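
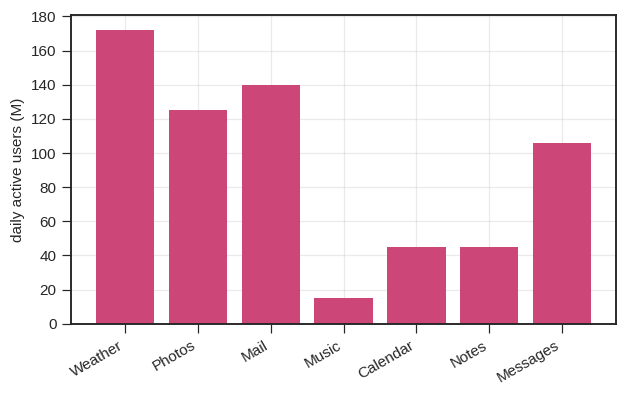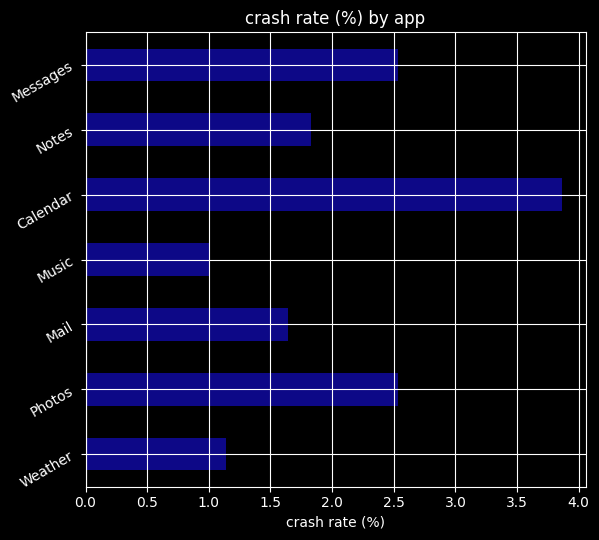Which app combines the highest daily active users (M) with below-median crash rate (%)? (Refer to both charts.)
Weather

Chart 2 median crash rate (%) ≈ 2; below-median apps: Weather, Mail, Music. Among those, Weather has the highest daily active users (M) (≈ 180).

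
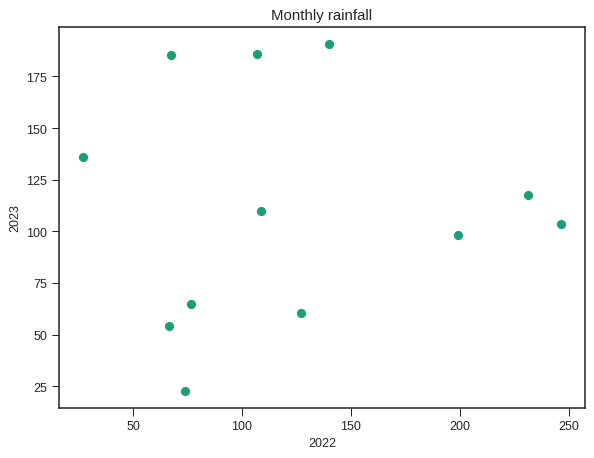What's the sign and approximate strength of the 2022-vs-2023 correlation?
no clear correlation

Points are roughly uncorrelated; weak (|r| ≈ 0.0).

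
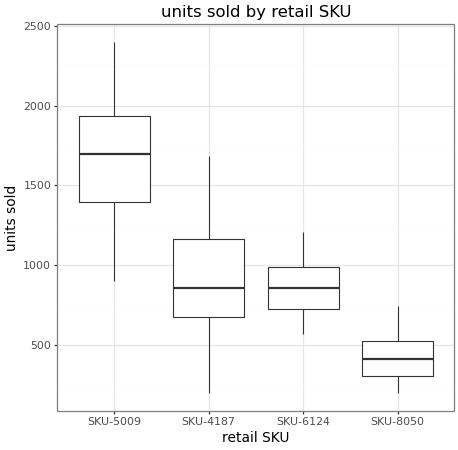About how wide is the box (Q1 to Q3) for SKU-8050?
≈ 200

Q3 ≈ 600, Q1 ≈ 400; IQR ≈ 200.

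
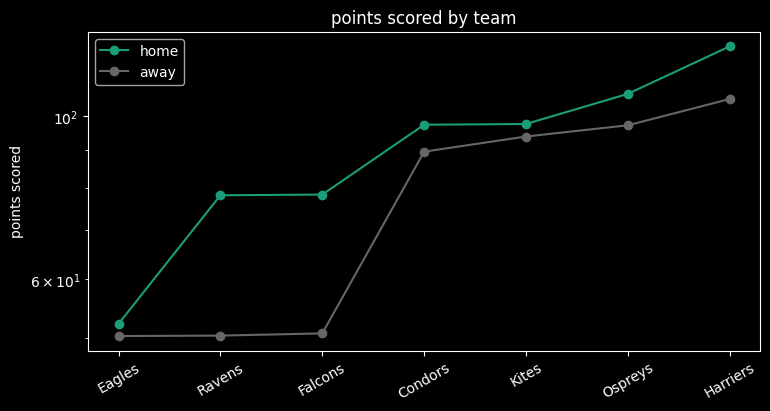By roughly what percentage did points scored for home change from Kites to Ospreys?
Kites ≈ 100, Ospreys ≈ 110; (110 − 100) / 100 ≈ +10%.

≈ +10%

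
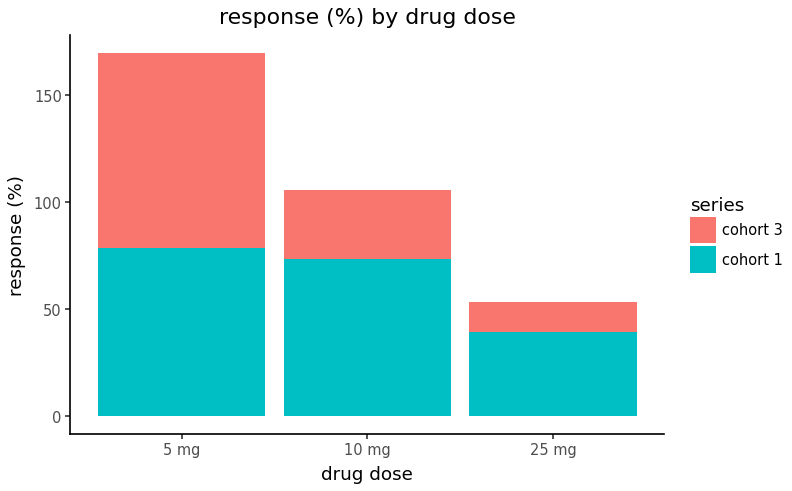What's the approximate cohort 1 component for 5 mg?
≈ 80

cohort 1 top ≈ 80, bottom ≈ 0; segment ≈ 80.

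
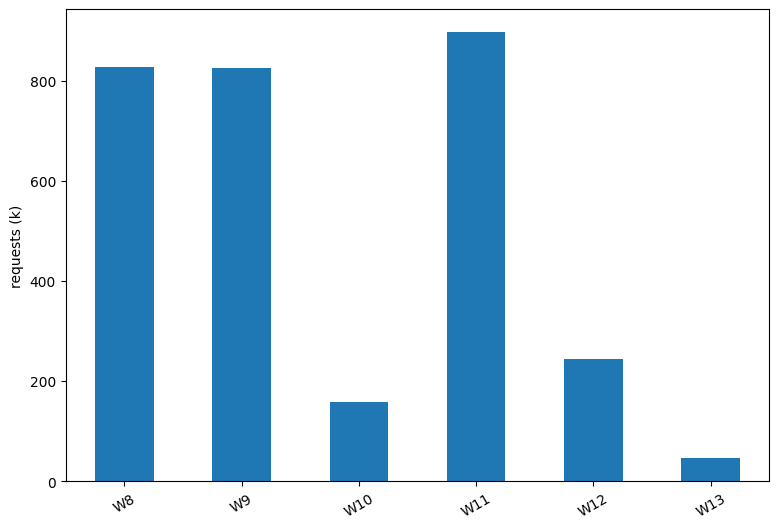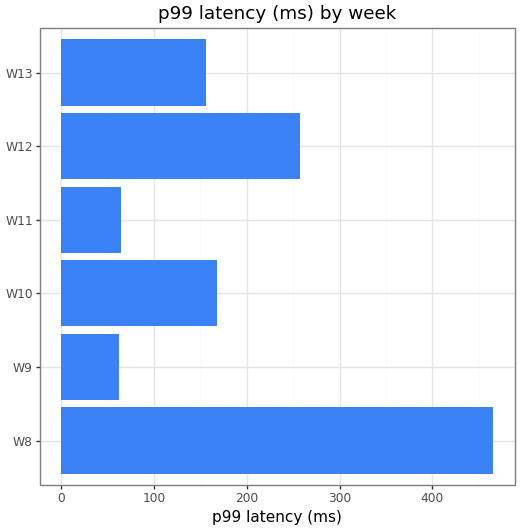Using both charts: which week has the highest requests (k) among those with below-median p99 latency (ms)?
Chart 2 median p99 latency (ms) ≈ 150; below-median weeks: W9, W11, W13. Among those, W11 has the highest requests (k) (≈ 900).

W11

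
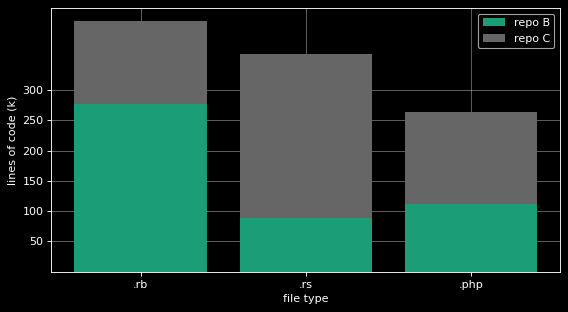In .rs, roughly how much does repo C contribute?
≈ 250

repo C top ≈ 350, bottom ≈ 100; segment ≈ 250.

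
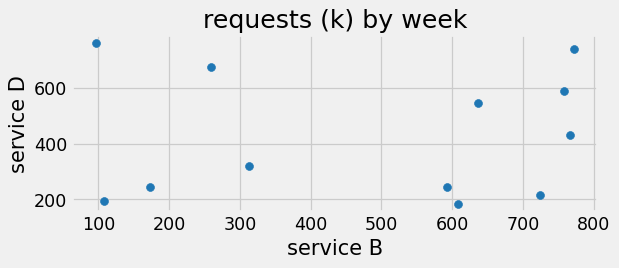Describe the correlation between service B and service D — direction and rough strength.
no clear correlation

Points are roughly uncorrelated; weak (|r| ≈ 0.0).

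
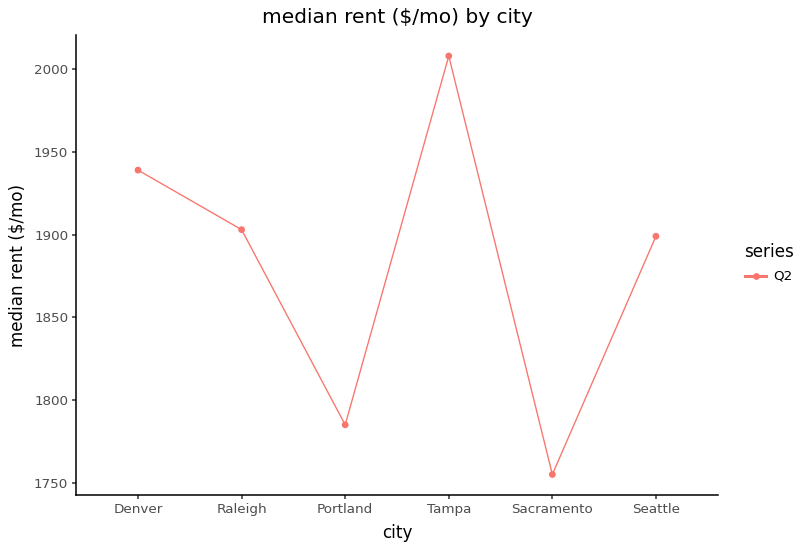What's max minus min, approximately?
≈ 250

Max Tampa ≈ 2000, min Sacramento ≈ 1750; range ≈ 250.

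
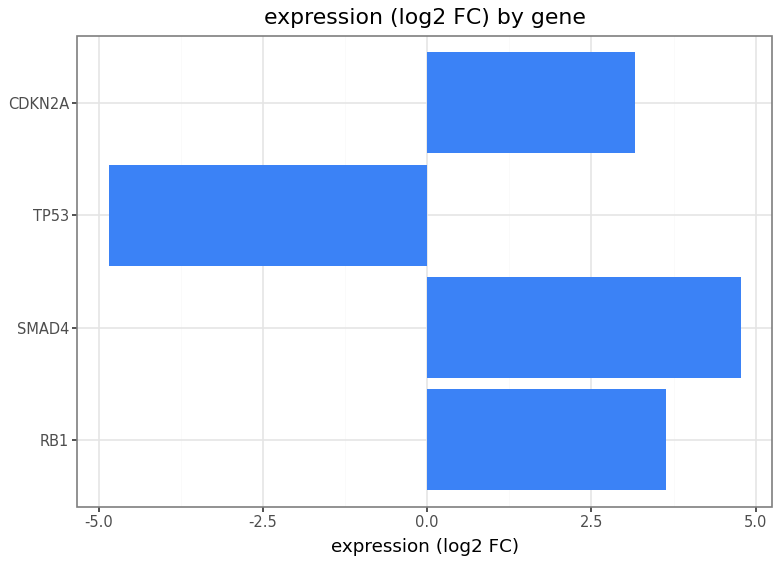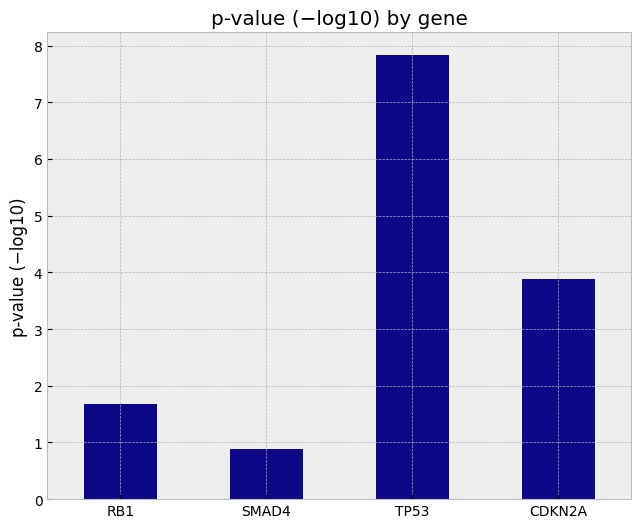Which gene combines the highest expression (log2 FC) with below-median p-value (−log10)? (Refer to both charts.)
SMAD4

Chart 2 median p-value (−log10) ≈ 3; below-median genes: RB1, SMAD4. Among those, SMAD4 has the highest expression (log2 FC) (≈ 5).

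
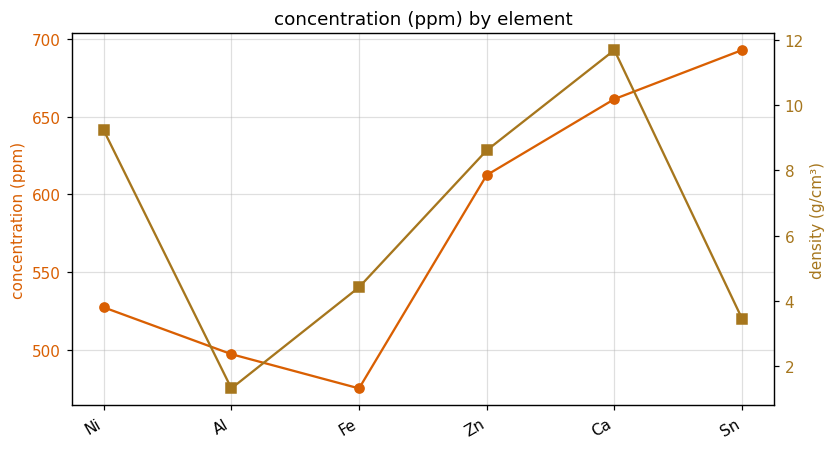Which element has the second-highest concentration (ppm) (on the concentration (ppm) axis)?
Top 3 (on the concentration (ppm) axis): Sn ≈ 700, Ca ≈ 660, Zn ≈ 620.

Ca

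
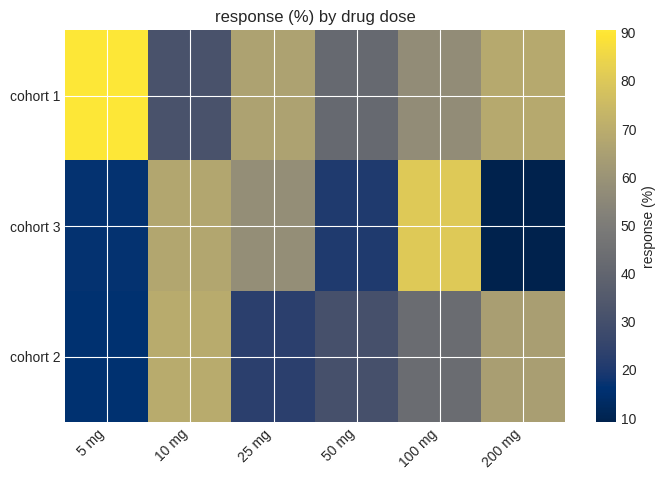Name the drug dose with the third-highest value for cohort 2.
100 mg

Top 4 for cohort 2: 10 mg ≈ 70, 200 mg ≈ 60, 100 mg ≈ 40, 50 mg ≈ 30.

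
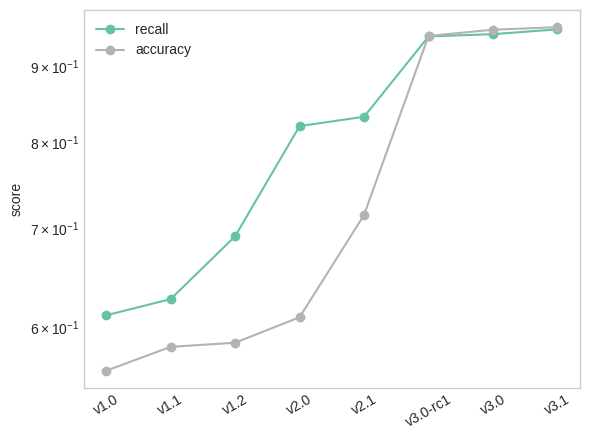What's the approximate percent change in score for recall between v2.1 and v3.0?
≈ +11.8%

v2.1 ≈ 0.85, v3.0 ≈ 0.95; (0.95 − 0.85) / 0.85 ≈ +11.8%.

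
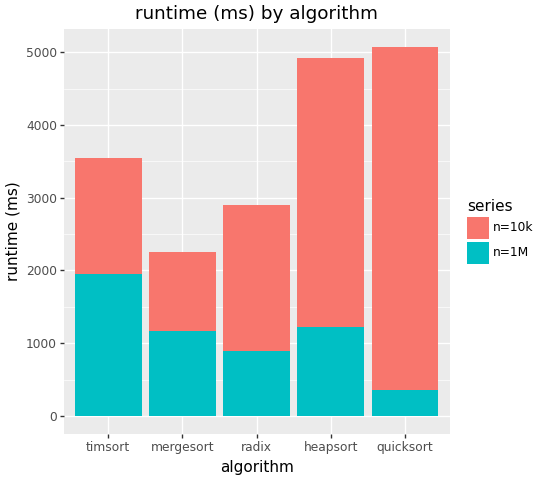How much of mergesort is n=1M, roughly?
n=1M top ≈ 1000, bottom ≈ 0; segment ≈ 1000.

≈ 1000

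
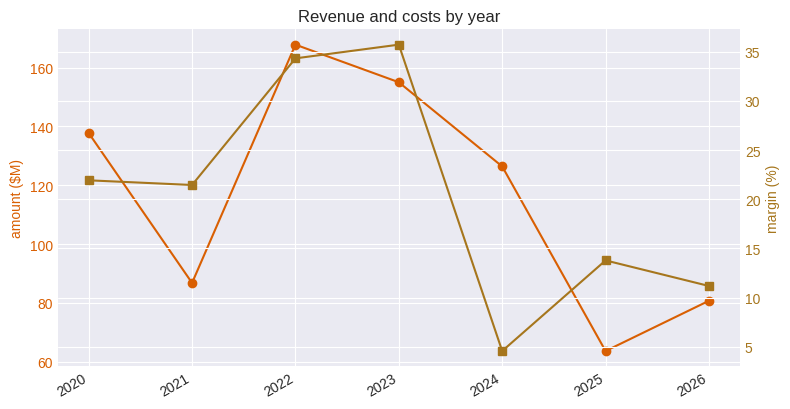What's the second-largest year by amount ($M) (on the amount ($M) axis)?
2023

Top 3 (on the amount ($M) axis): 2022 ≈ 170, 2023 ≈ 160, 2020 ≈ 140.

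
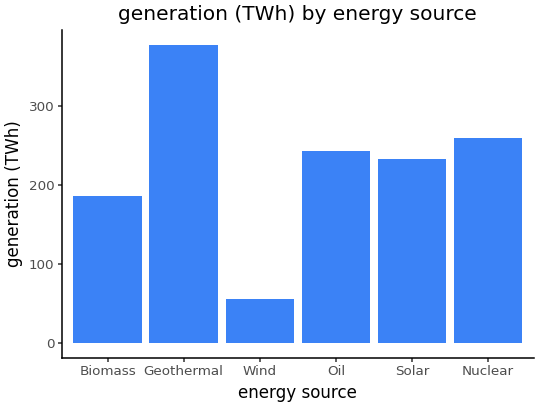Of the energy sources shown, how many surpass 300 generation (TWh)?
1

Above 300: Geothermal.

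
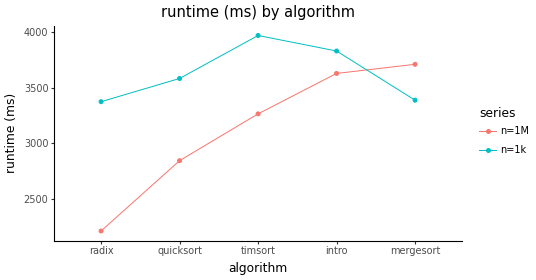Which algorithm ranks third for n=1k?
Top 4 for n=1k: timsort ≈ 4000, intro ≈ 3800, quicksort ≈ 3600, mergesort ≈ 3400.

quicksort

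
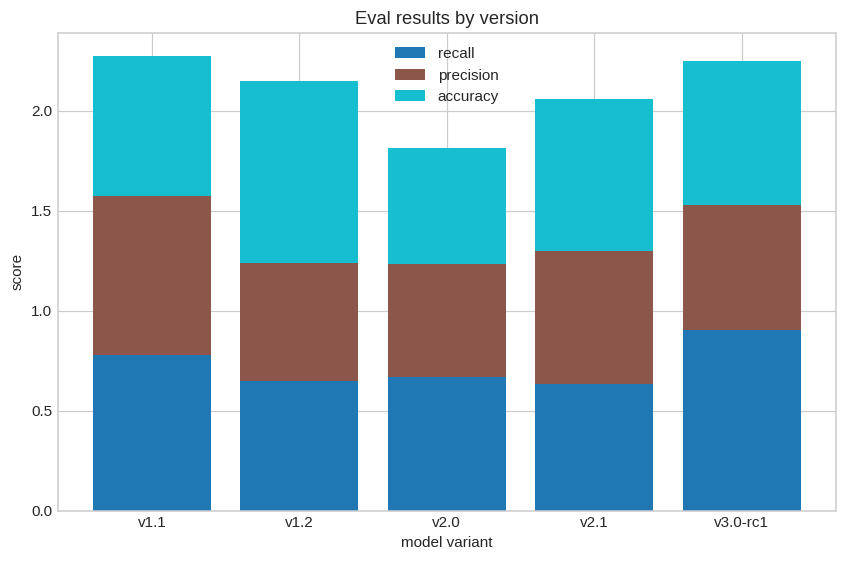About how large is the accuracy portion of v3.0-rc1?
≈ 0.6

accuracy top ≈ 2.2, bottom ≈ 1.6; segment ≈ 0.6.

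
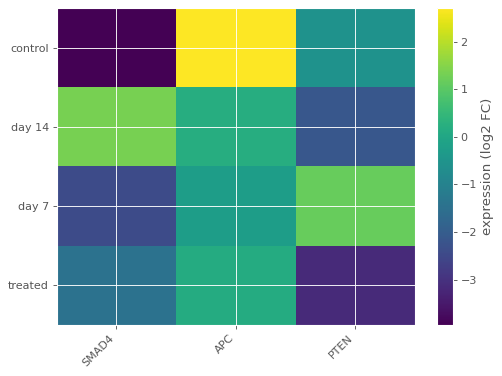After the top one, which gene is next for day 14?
APC

Top 3 for day 14: SMAD4 ≈ 1, APC ≈ 0, PTEN ≈ -2.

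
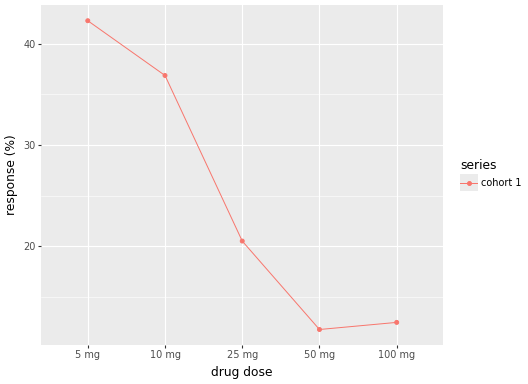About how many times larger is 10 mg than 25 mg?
≈ 1.75×

10 mg ≈ 35, 25 mg ≈ 20; 35/20 ≈ 1.75.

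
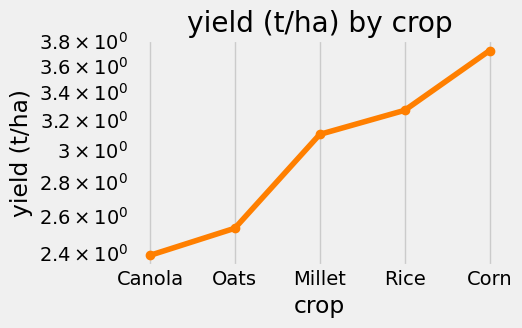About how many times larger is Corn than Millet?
Corn ≈ 3.8, Millet ≈ 3.2; 3.8/3.2 ≈ 1.19.

≈ 1.19×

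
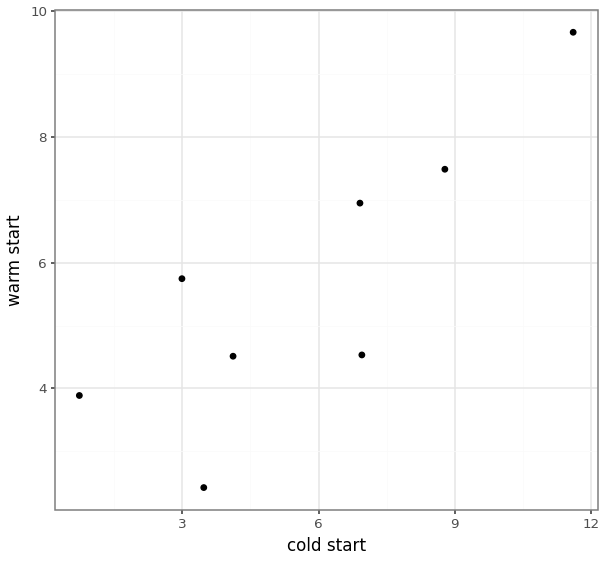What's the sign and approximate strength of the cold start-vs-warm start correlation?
Points are positively correlated; strong (|r| ≈ 0.8).

positive, strong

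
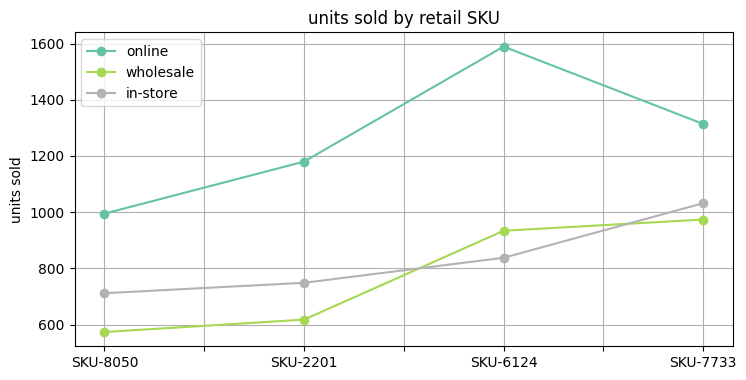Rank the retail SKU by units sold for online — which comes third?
Top 4 for online: SKU-6124 ≈ 1600, SKU-7733 ≈ 1300, SKU-2201 ≈ 1200, SKU-8050 ≈ 1000.

SKU-2201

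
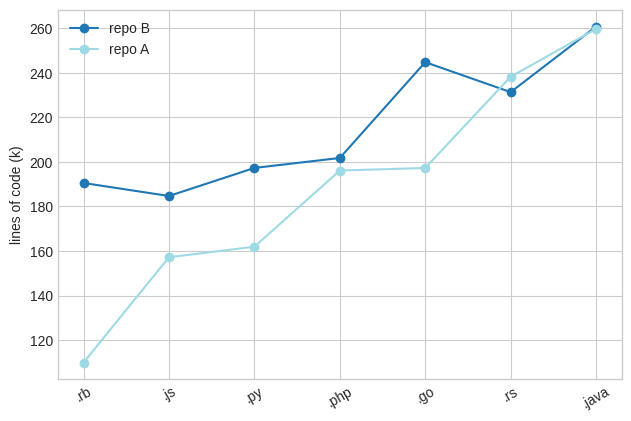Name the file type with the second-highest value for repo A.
.rs

Top 3 for repo A: .java ≈ 260, .rs ≈ 240, .go ≈ 200.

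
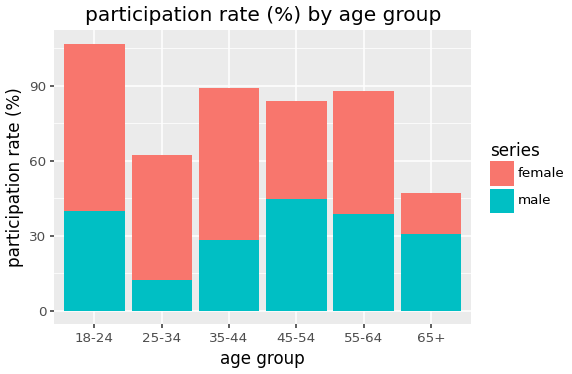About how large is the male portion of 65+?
male top ≈ 30, bottom ≈ 0; segment ≈ 30.

≈ 30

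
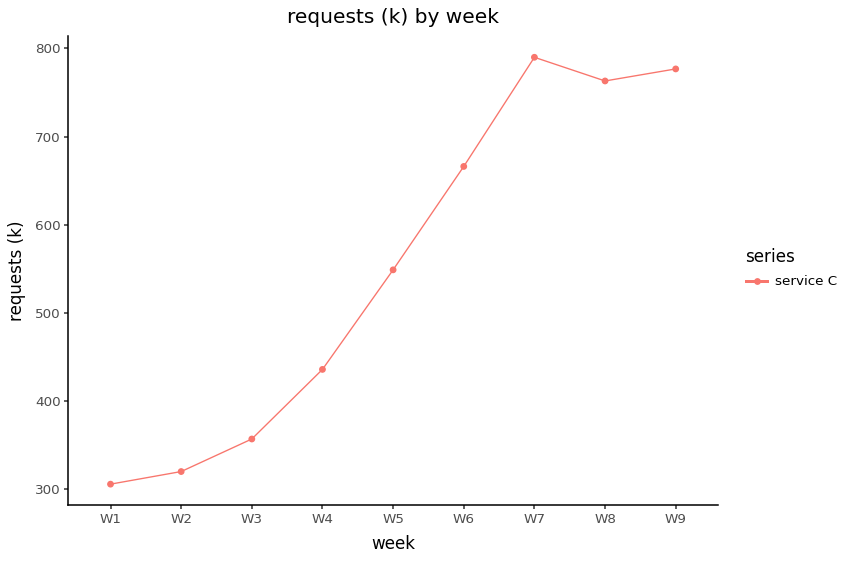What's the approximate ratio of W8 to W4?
W8 ≈ 750, W4 ≈ 450; 750/450 ≈ 1.67.

≈ 1.67×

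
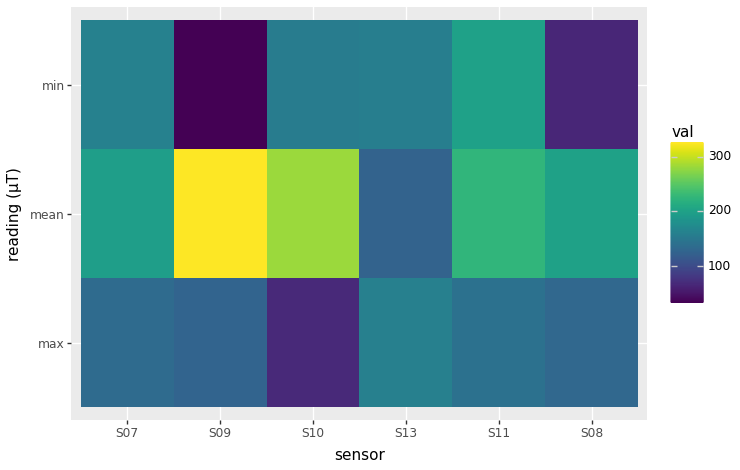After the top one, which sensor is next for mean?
S10

Top 3 for mean: S09 ≈ 325, S10 ≈ 275, S11 ≈ 225.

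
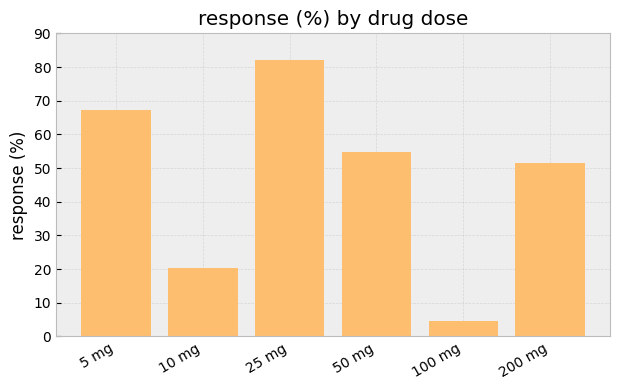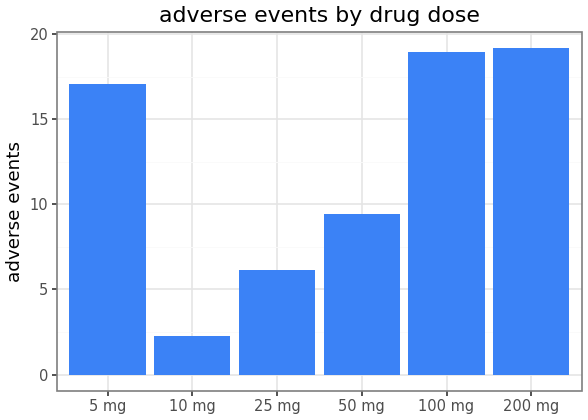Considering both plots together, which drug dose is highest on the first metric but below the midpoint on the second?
Chart 2 median adverse events ≈ 14; below-median drug doses: 10 mg, 25 mg, 50 mg. Among those, 25 mg has the highest response (%) (≈ 80).

25 mg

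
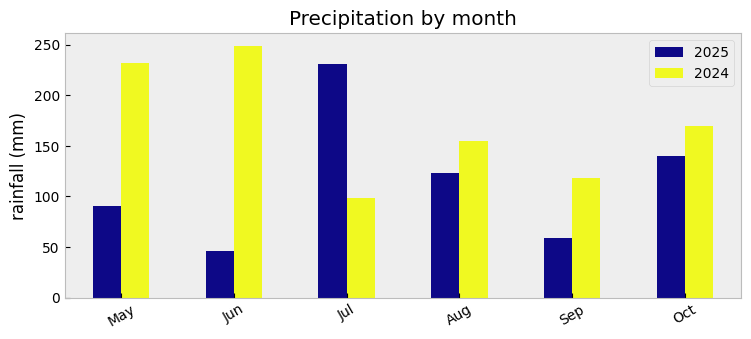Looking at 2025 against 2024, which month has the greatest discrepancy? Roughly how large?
Jun: 2025 ≈ 50, 2024 ≈ 250 → gap ≈ 200. Next-largest (May) is only ≈ 125.

Jun, ≈ 200 mm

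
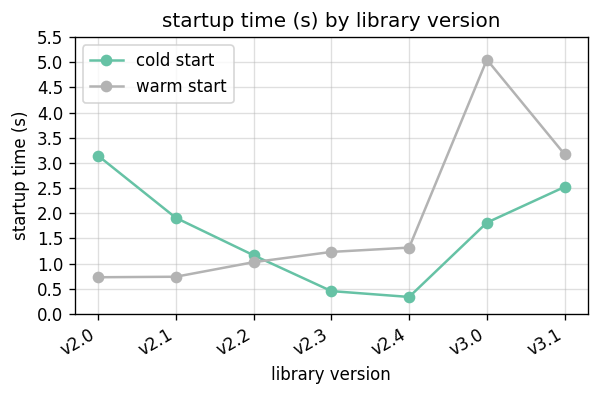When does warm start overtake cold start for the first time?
v2.3

v2.2: warm start ≈ 1.0 vs cold start ≈ 1.0 (not yet); v2.3: warm start ≈ 1.0 vs cold start ≈ 0.5 (first crossover).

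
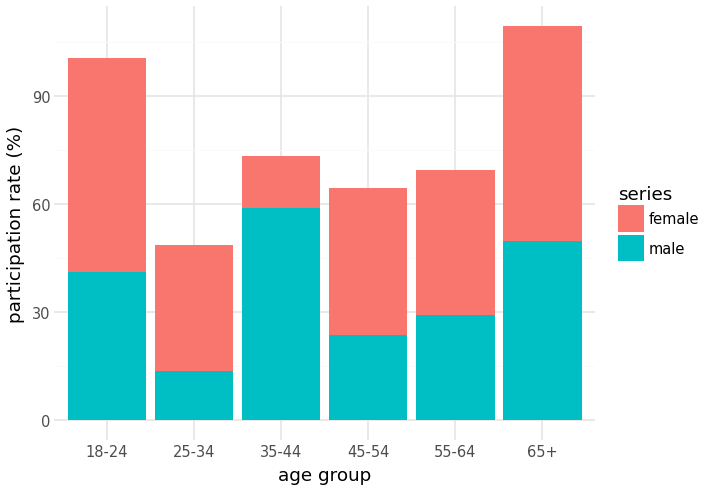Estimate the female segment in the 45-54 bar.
female top ≈ 60, bottom ≈ 20; segment ≈ 40.

≈ 40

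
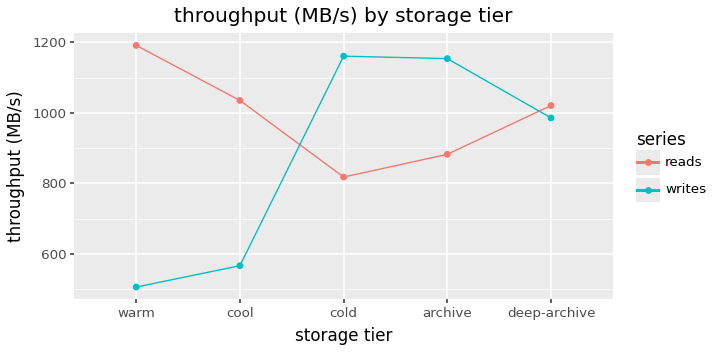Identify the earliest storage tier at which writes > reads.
cool: writes ≈ 600 vs reads ≈ 1000 (not yet); cold: writes ≈ 1200 vs reads ≈ 800 (first crossover).

cold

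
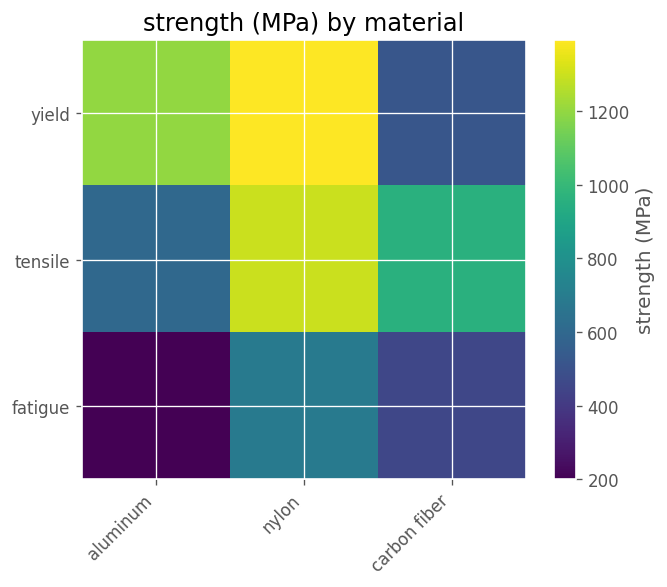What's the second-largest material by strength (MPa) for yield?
aluminum

Top 3 for yield: nylon ≈ 1400, aluminum ≈ 1200, carbon fiber ≈ 500.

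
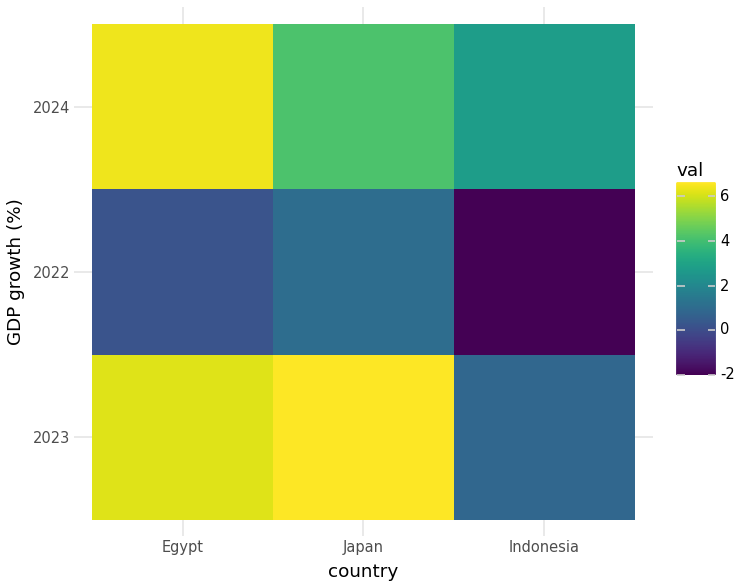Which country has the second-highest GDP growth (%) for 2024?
Top 3 for 2024: Egypt ≈ 6, Japan ≈ 4, Indonesia ≈ 3.

Japan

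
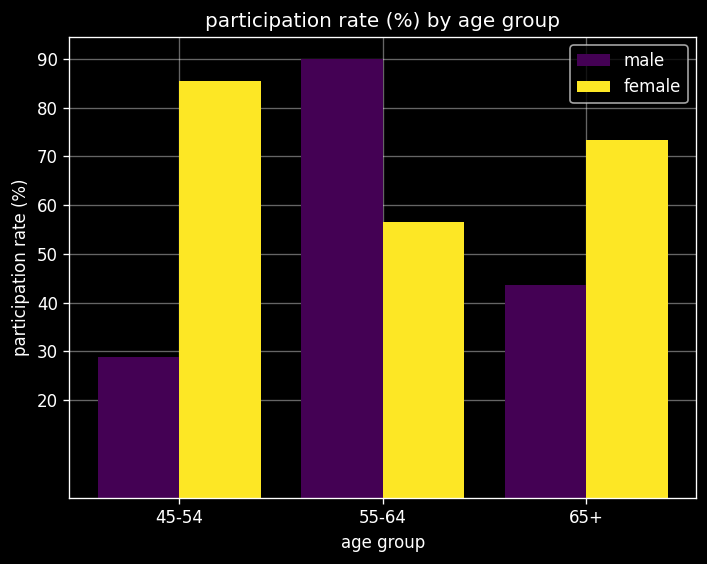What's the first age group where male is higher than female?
45-54: male ≈ 30 vs female ≈ 90 (not yet); 55-64: male ≈ 90 vs female ≈ 60 (first crossover).

55-64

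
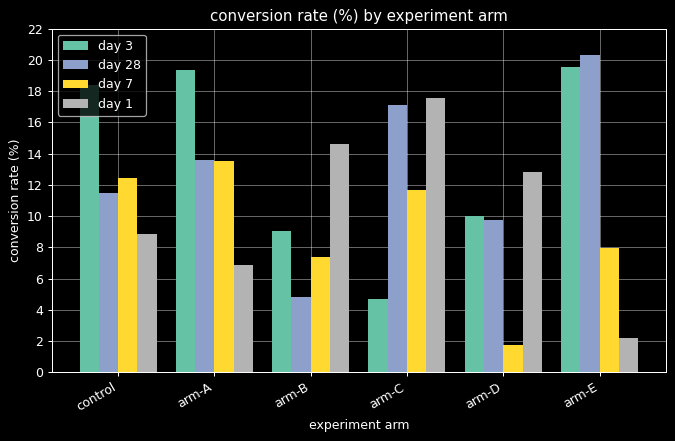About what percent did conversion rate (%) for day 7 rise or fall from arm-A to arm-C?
≈ -14.3%

arm-A ≈ 14, arm-C ≈ 12; (12 − 14) / 14 ≈ -14.3%.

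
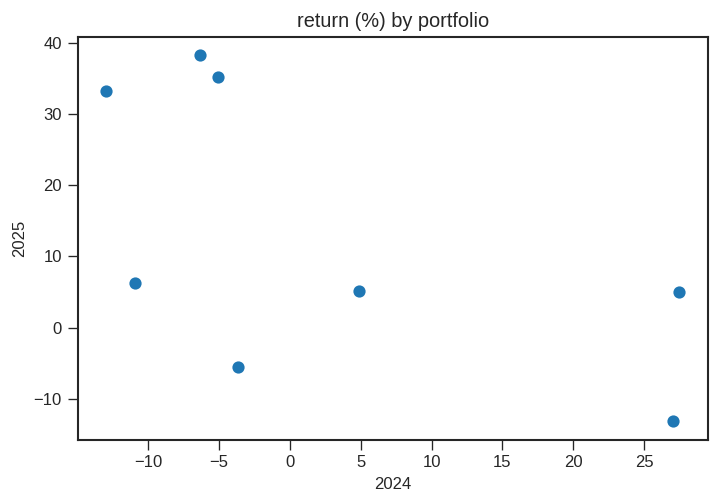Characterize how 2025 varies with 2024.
negative, moderate

Points are negatively correlated; moderate (|r| ≈ 0.6).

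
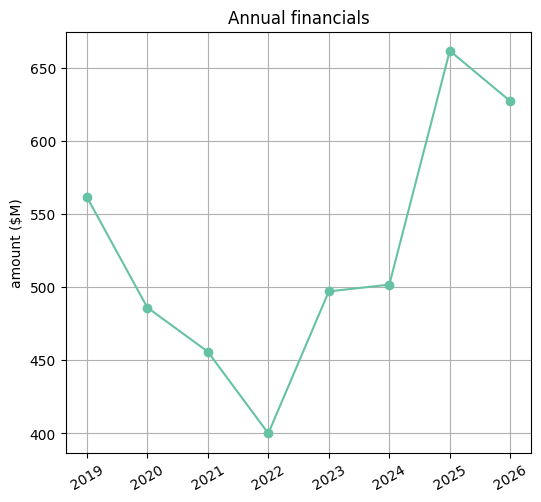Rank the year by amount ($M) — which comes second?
Top 3: 2025 ≈ 650, 2026 ≈ 625, 2019 ≈ 550.

2026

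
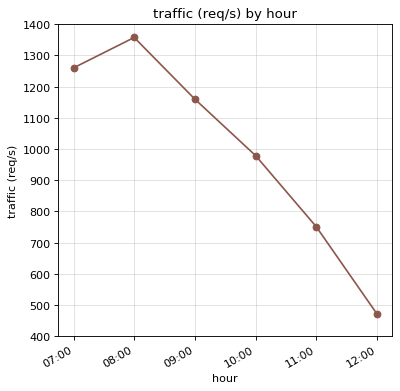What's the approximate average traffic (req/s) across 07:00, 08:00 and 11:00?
≈ 1167

(1300 + 1400 + 800) / 3 ≈ 1167.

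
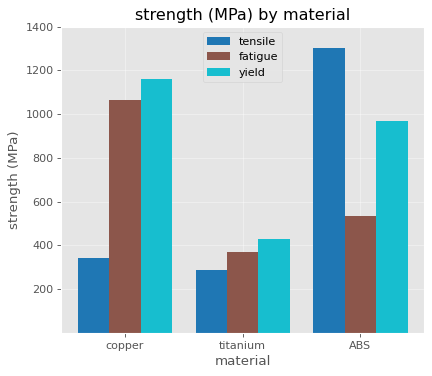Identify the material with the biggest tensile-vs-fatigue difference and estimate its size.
ABS: tensile ≈ 1400, fatigue ≈ 600 → gap ≈ 800. Next-largest (copper) is only ≈ 600.

ABS, ≈ 800 MPa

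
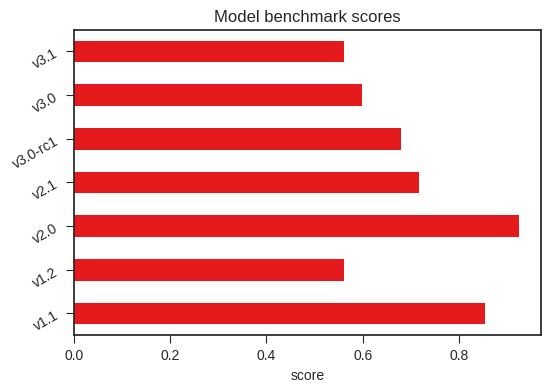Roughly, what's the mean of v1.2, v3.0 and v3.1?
(0.6 + 0.6 + 0.6) / 3 ≈ 0.6.

≈ 0.6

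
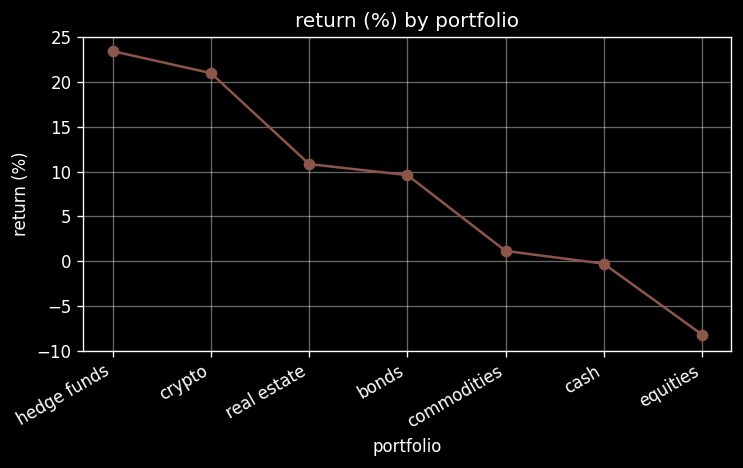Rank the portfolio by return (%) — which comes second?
Top 3: hedge funds ≈ 25, crypto ≈ 20, real estate ≈ 10.

crypto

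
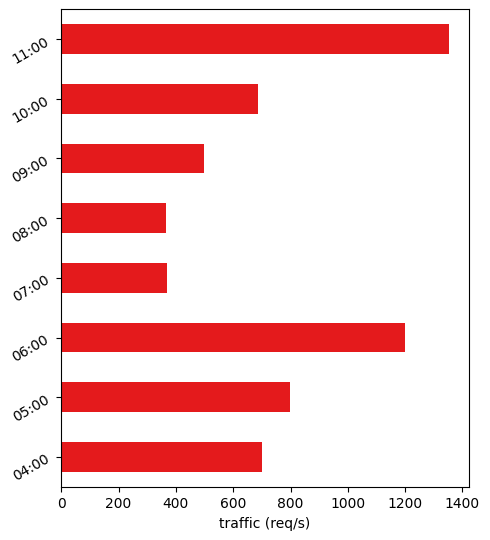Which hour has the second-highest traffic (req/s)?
Top 3: 11:00 ≈ 1400, 06:00 ≈ 1200, 05:00 ≈ 800.

06:00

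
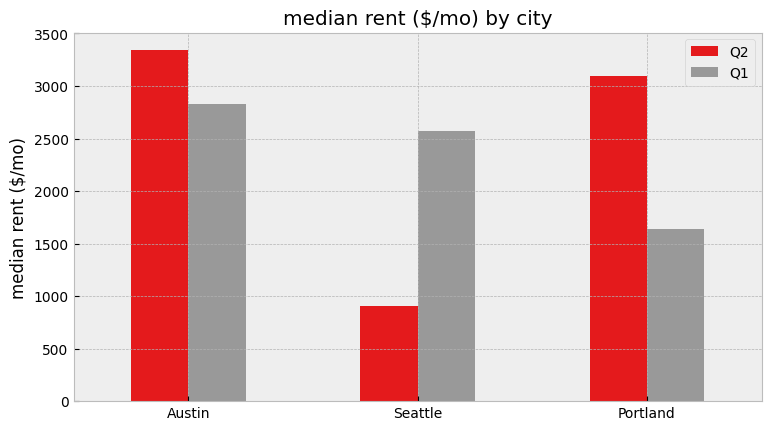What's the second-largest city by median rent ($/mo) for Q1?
Top 3 for Q1: Austin ≈ 3000, Seattle ≈ 2500, Portland ≈ 1500.

Seattle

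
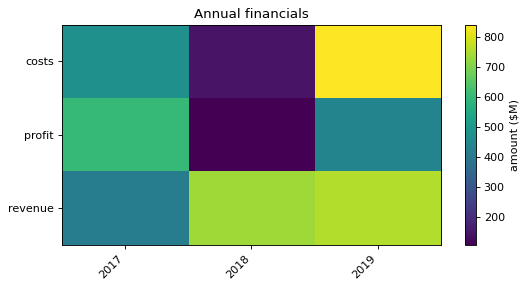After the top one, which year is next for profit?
2019

Top 3 for profit: 2017 ≈ 600, 2019 ≈ 400, 2018 ≈ 100.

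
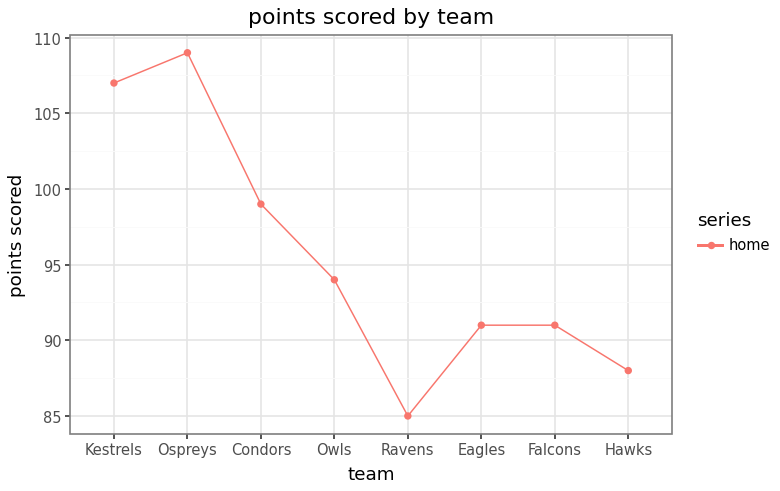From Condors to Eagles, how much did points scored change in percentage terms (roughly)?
≈ -8%

Condors ≈ 100, Eagles ≈ 92; (92 − 100) / 100 ≈ -8%.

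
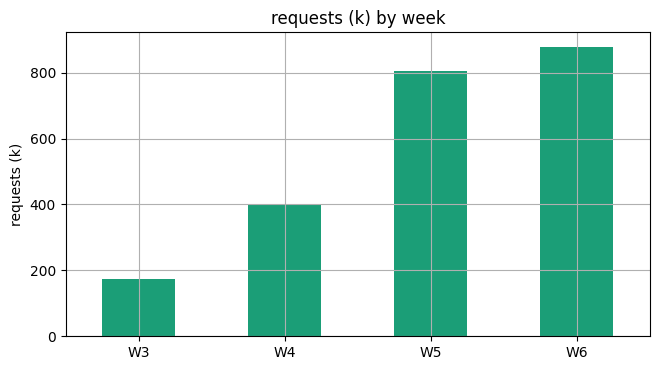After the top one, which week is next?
W5

Top 3: W6 ≈ 900, W5 ≈ 800, W4 ≈ 400.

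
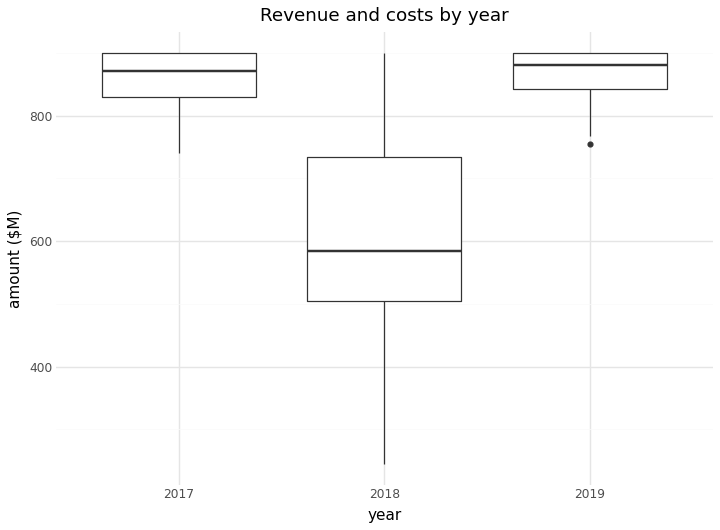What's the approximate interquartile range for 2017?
Q3 ≈ 900, Q1 ≈ 825; IQR ≈ 75.

≈ 75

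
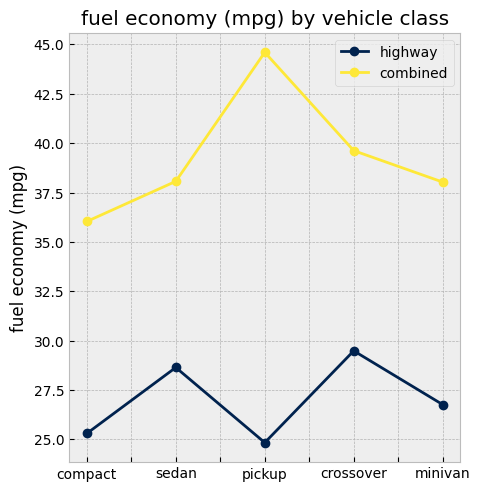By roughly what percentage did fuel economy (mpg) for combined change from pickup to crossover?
pickup ≈ 44, crossover ≈ 40; (40 − 44) / 44 ≈ -9.1%.

≈ -9.1%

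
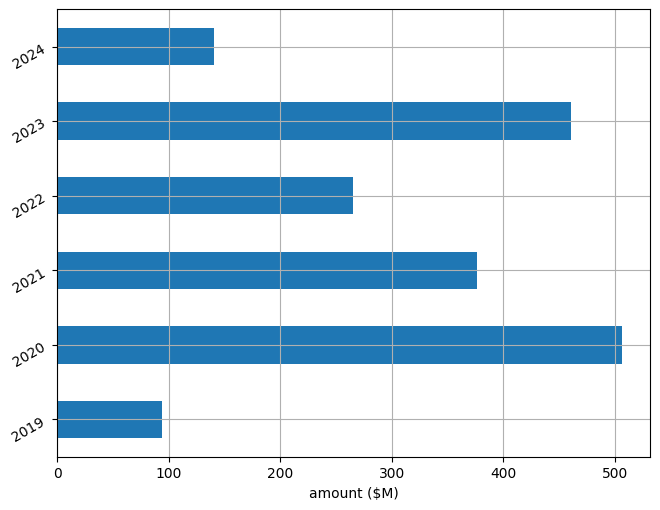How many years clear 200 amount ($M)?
Above 200: 2020, 2021, 2022, 2023.

4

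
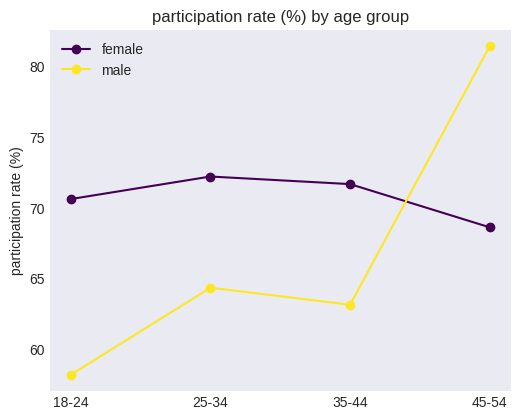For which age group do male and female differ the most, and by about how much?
45-54, ≈ 14 %

45-54: male ≈ 82, female ≈ 68 → gap ≈ 14. Next-largest (18-24) is only ≈ 12.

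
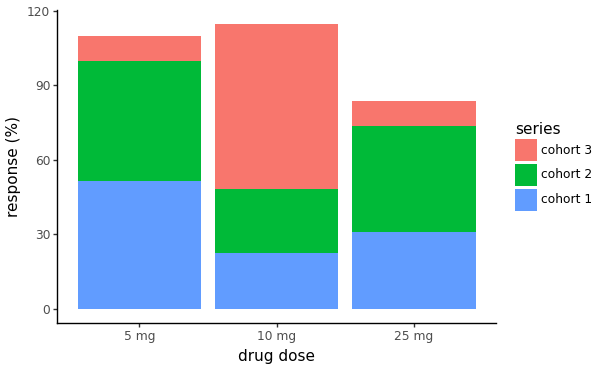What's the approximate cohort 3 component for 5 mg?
≈ 10

cohort 3 top ≈ 110, bottom ≈ 100; segment ≈ 10.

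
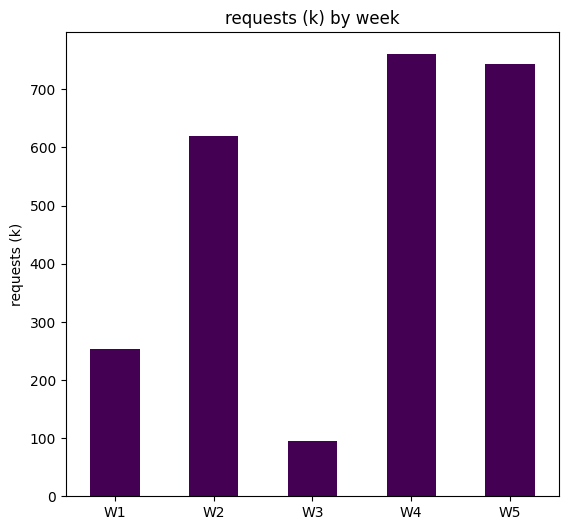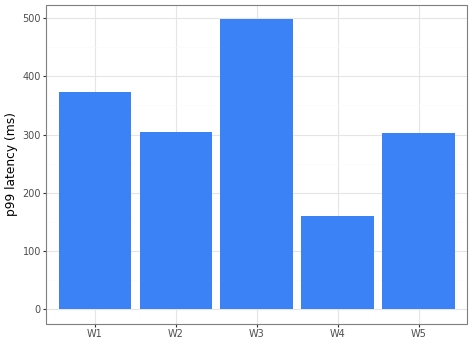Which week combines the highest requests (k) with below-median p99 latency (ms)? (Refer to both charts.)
W4

Chart 2 median p99 latency (ms) ≈ 300; below-median weeks: W4, W5. Among those, W4 has the highest requests (k) (≈ 800).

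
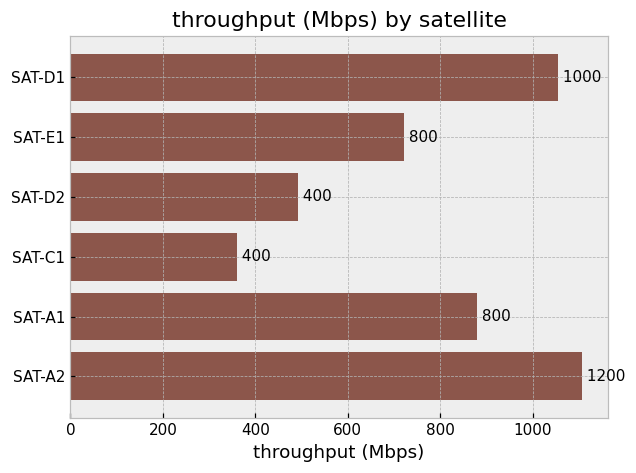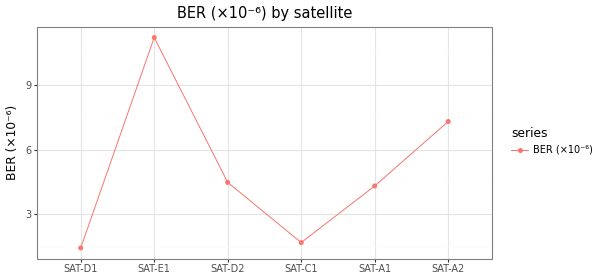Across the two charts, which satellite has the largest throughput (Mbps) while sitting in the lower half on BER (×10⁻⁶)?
SAT-D1

Chart 2 median BER (×10⁻⁶) ≈ 4; below-median satellites: SAT-D1, SAT-C1, SAT-A1. Among those, SAT-D1 has the highest throughput (Mbps) (≈ 1000).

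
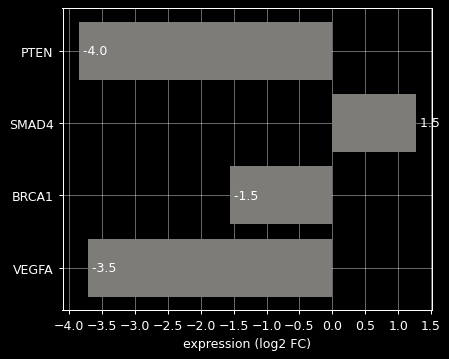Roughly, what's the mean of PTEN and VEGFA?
≈ -3.75

(-4.0 + -3.5) / 2 ≈ -3.75.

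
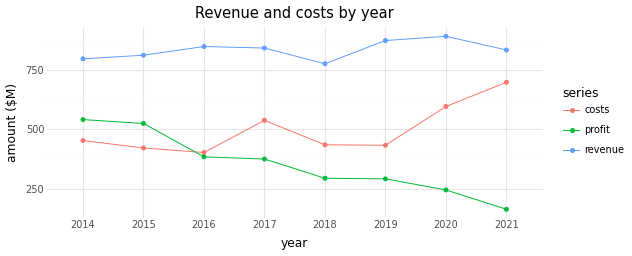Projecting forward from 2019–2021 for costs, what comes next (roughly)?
≈ 850

Last three: 400, 600, 700 → slope ≈ 150/step → next ≈ 850.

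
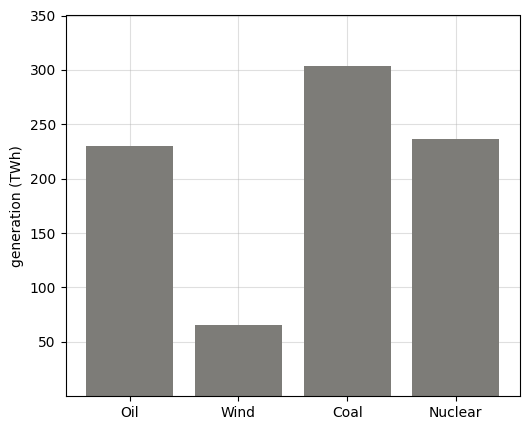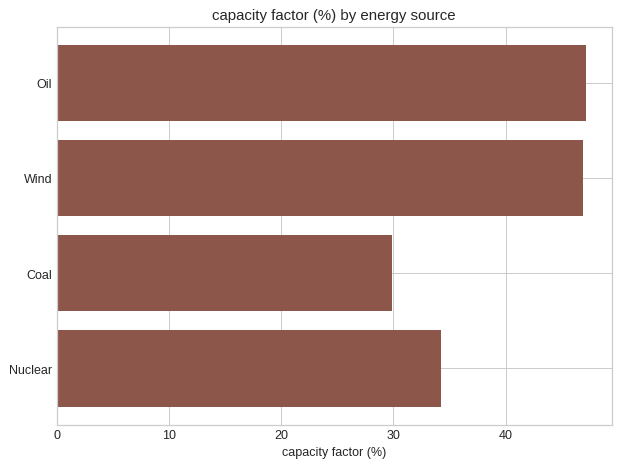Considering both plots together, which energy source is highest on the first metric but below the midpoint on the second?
Coal

Chart 2 median capacity factor (%) ≈ 40; below-median energy sources: Coal, Nuclear. Among those, Coal has the highest generation (TWh) (≈ 300).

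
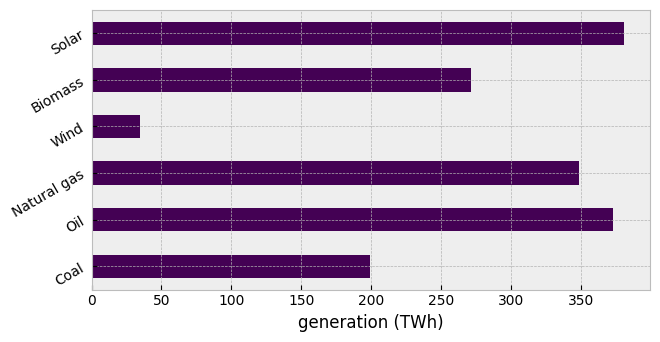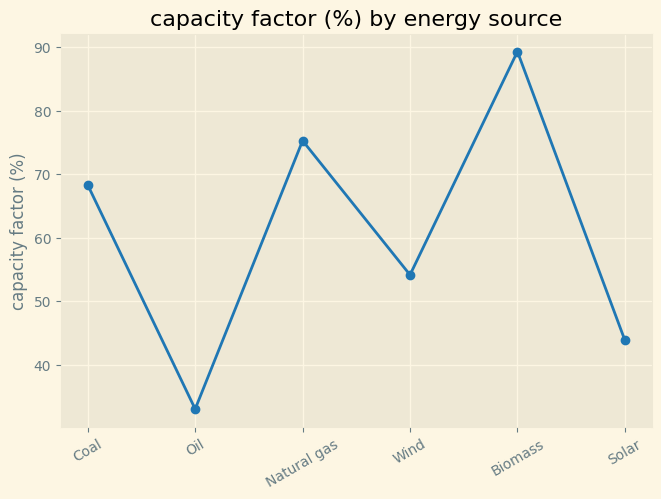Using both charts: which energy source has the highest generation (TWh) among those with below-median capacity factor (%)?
Solar

Chart 2 median capacity factor (%) ≈ 60; below-median energy sources: Oil, Wind, Solar. Among those, Solar has the highest generation (TWh) (≈ 400).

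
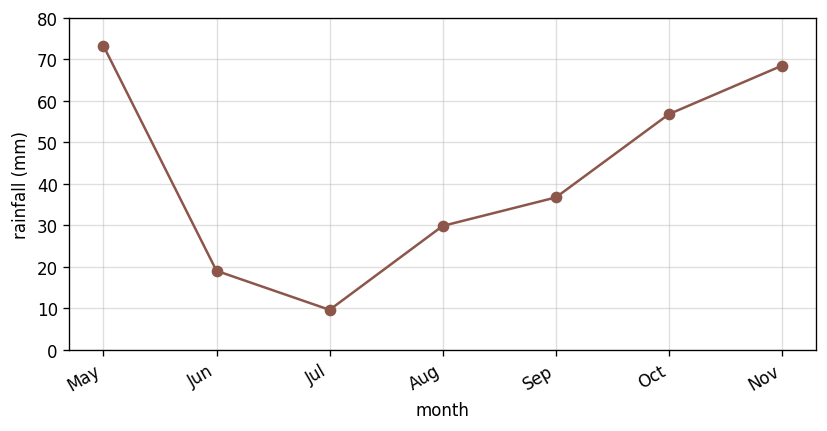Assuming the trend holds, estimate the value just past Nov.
Last three: 40, 60, 70 → slope ≈ 15/step → next ≈ 85.

≈ 85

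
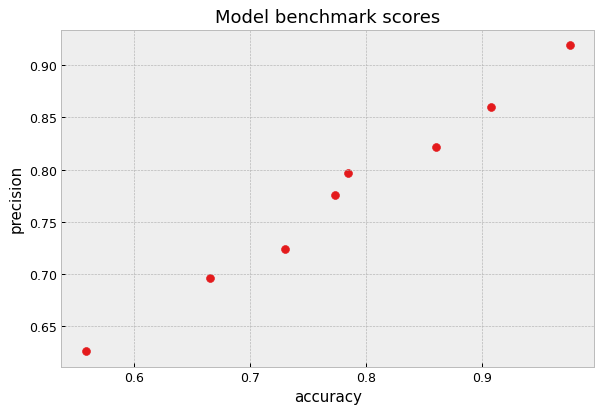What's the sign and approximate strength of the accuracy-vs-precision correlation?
positive, strong

Points are positively correlated; strong (|r| ≈ 1.0).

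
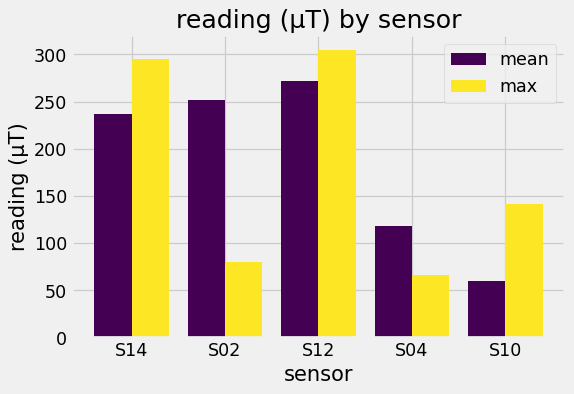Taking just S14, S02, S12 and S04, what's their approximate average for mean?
≈ 212

(250 + 250 + 250 + 100) / 4 ≈ 212.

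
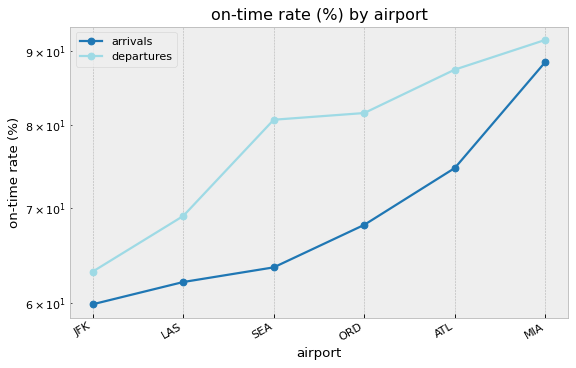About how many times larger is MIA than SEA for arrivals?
MIA ≈ 90, SEA ≈ 65; 90/65 ≈ 1.38.

≈ 1.38×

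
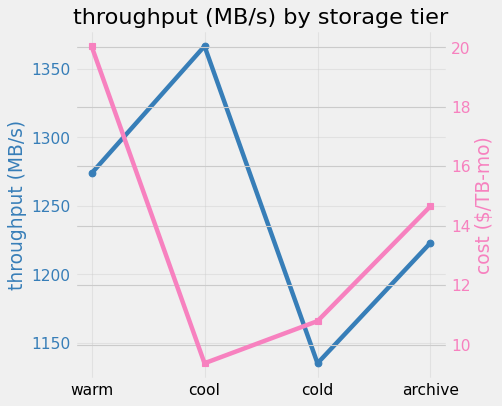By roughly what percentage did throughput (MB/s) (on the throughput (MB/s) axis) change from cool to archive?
cool ≈ 1360, archive ≈ 1220; (1220 − 1360) / 1360 ≈ -10.3%.

≈ -10.3%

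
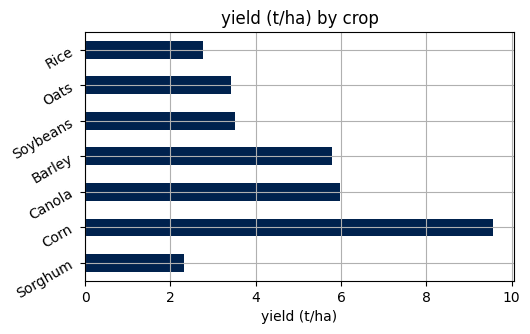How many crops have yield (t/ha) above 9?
Above 9: Corn.

1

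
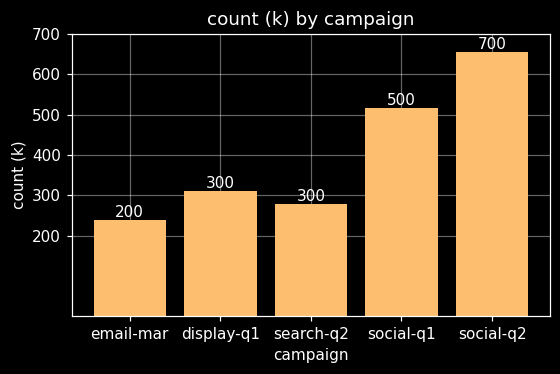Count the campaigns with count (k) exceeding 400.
Above 400: social-q1, social-q2.

2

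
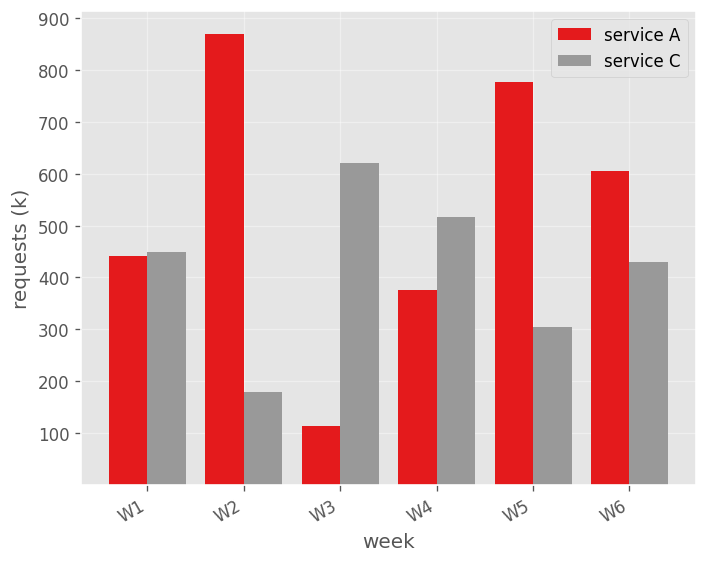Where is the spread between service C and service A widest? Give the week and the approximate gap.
W2, ≈ 700 k

W2: service C ≈ 200, service A ≈ 900 → gap ≈ 700. Next-largest (W3) is only ≈ 500.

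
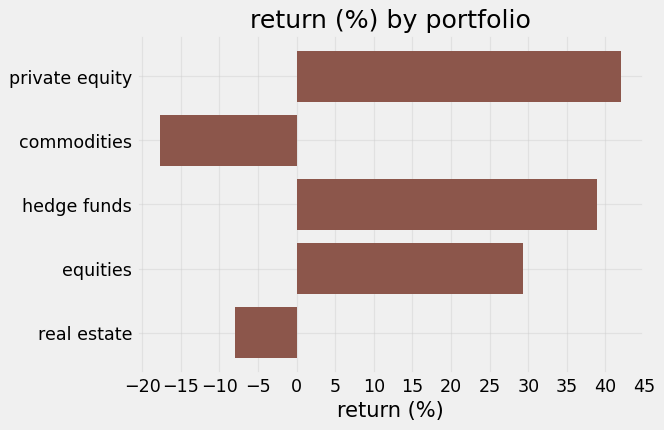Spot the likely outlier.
commodities

commodities ≈ -20; the rest sit between ≈ -10 and ≈ 40.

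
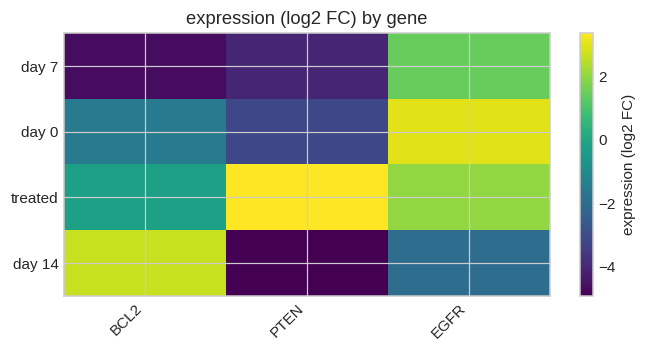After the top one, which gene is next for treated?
EGFR

Top 3 for treated: PTEN ≈ 3, EGFR ≈ 2, BCL2 ≈ 0.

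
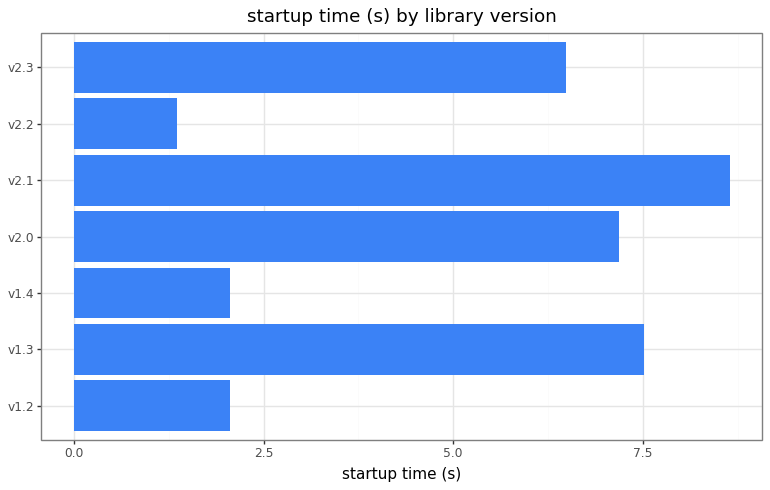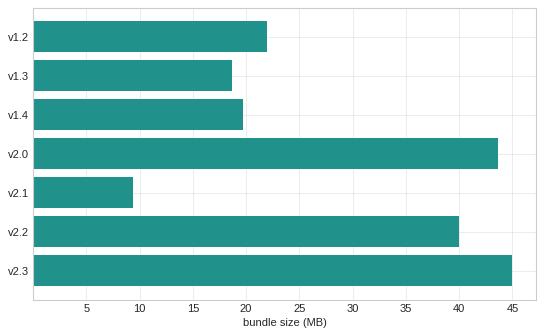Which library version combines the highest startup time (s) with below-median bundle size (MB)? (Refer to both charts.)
v2.1

Chart 2 median bundle size (MB) ≈ 20; below-median library versions: v1.3, v1.4, v2.1. Among those, v2.1 has the highest startup time (s) (≈ 9).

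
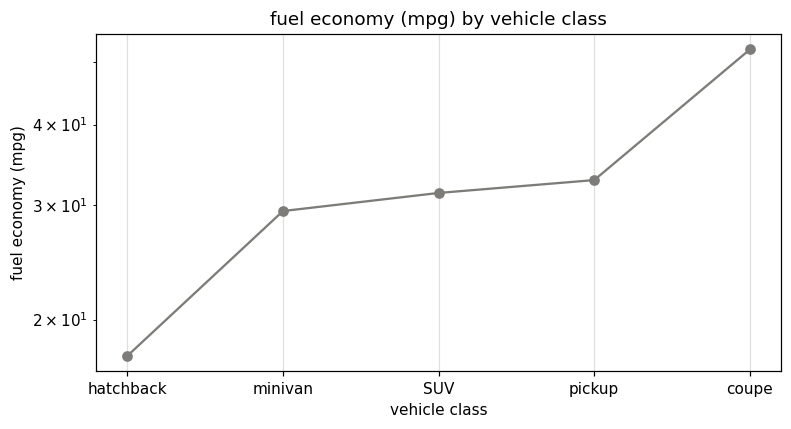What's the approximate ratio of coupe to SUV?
coupe ≈ 50, SUV ≈ 30; 50/30 ≈ 1.67.

≈ 1.67×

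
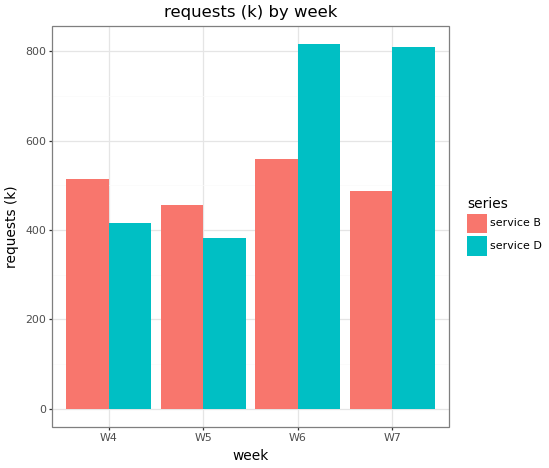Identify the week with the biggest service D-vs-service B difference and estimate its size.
W7: service D ≈ 800, service B ≈ 500 → gap ≈ 300. Next-largest (W6) is only ≈ 200.

W7, ≈ 300 k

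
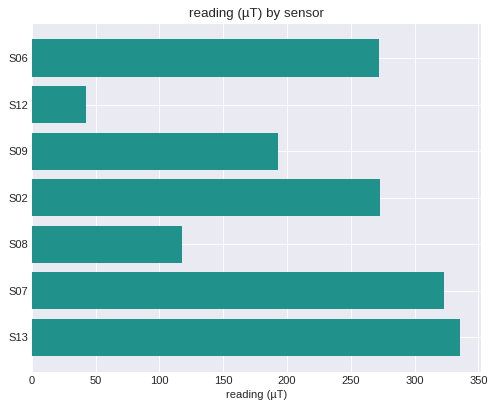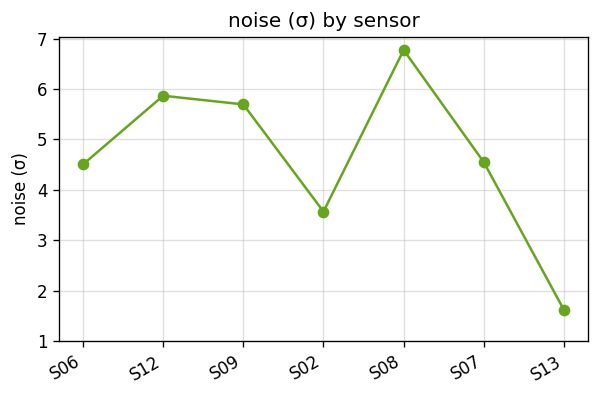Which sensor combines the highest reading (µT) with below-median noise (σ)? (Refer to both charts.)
Chart 2 median noise (σ) ≈ 5; below-median sensors: S06, S02, S13. Among those, S13 has the highest reading (µT) (≈ 350).

S13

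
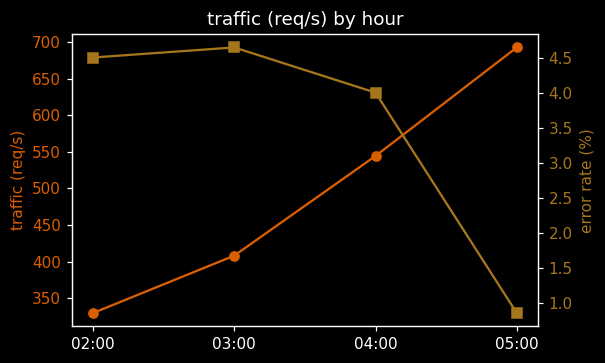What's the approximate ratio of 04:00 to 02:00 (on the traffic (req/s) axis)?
≈ 1.57×

04:00 ≈ 550, 02:00 ≈ 350; 550/350 ≈ 1.57.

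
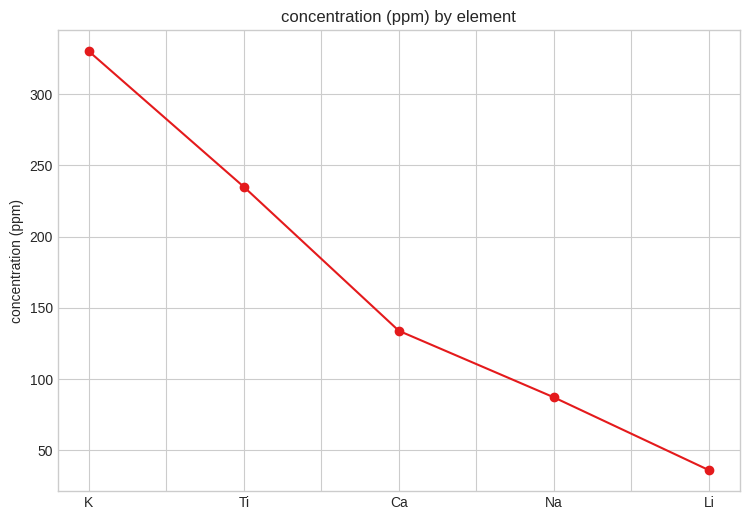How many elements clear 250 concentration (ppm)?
Above 250: K.

1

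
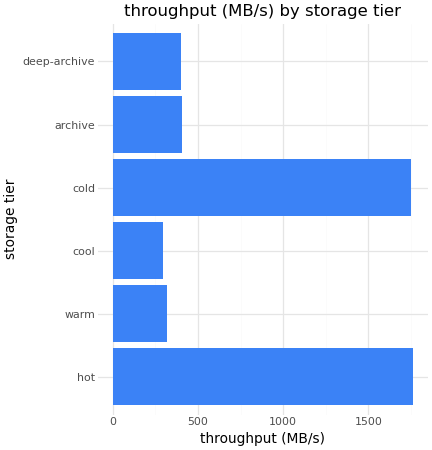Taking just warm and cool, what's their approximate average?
(400 + 200) / 2 ≈ 300.

≈ 300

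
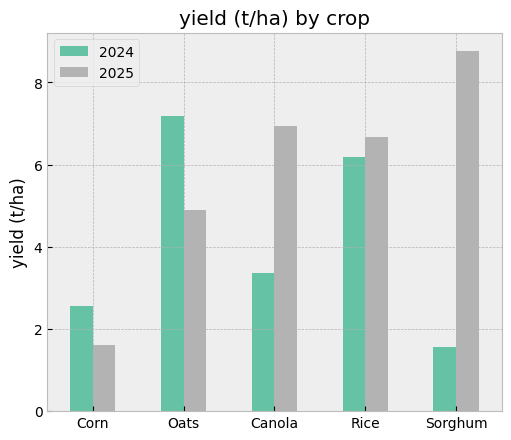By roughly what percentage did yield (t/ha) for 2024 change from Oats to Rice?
Oats ≈ 7, Rice ≈ 6; (6 − 7) / 7 ≈ -14.3%.

≈ -14.3%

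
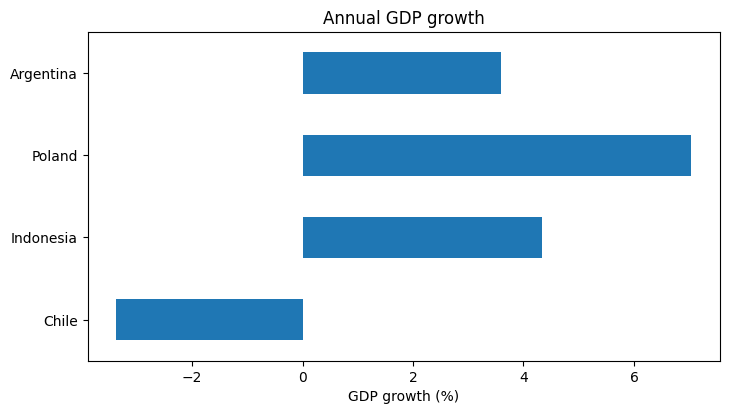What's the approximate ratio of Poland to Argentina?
Poland ≈ 7, Argentina ≈ 4; 7/4 ≈ 1.75.

≈ 1.75×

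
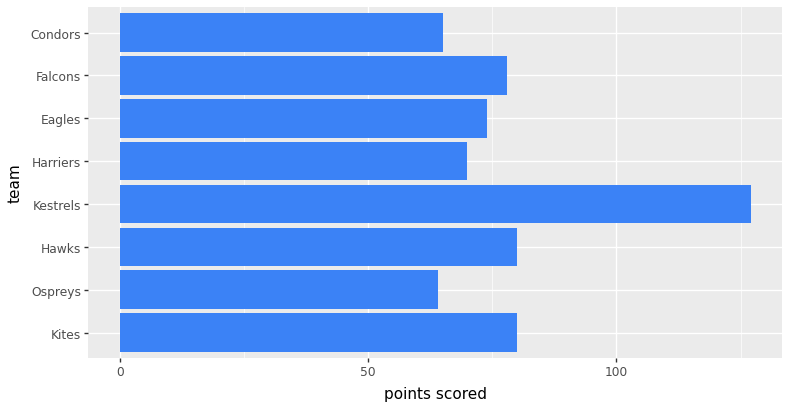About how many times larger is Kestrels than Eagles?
≈ 1.5×

Kestrels ≈ 120, Eagles ≈ 80; 120/80 ≈ 1.5.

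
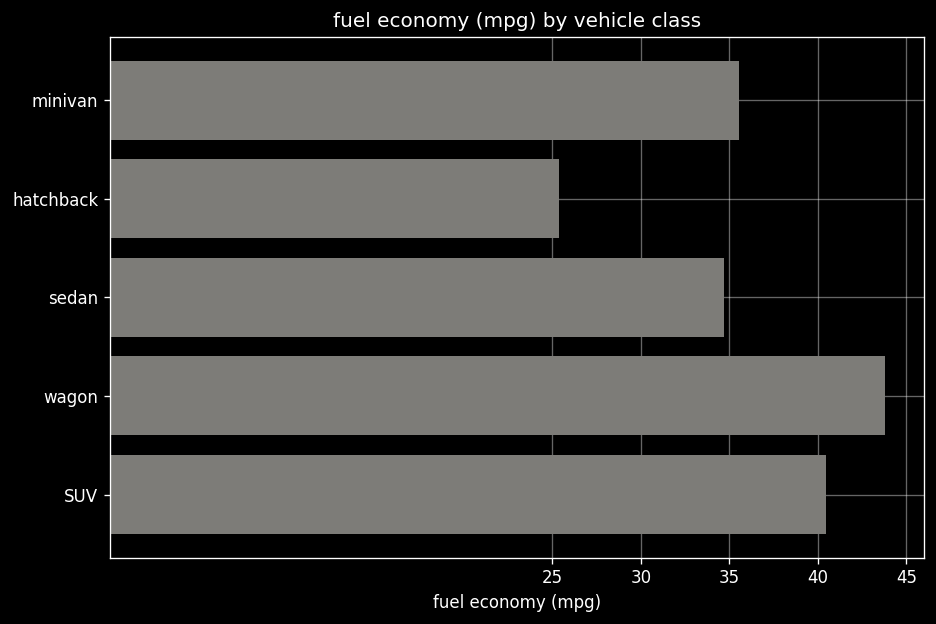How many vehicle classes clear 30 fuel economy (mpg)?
Above 30: minivan, sedan, wagon, SUV.

4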